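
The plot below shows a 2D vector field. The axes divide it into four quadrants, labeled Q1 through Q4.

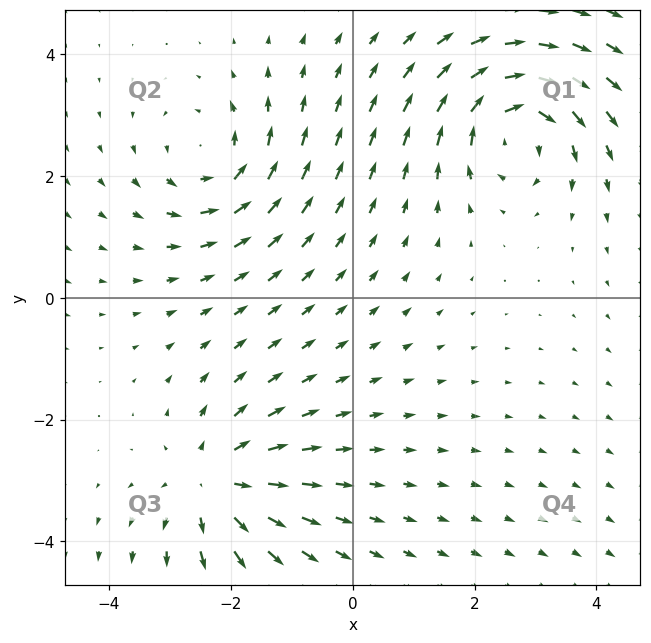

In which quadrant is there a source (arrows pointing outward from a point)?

The source sits at approximately (-2.3, -3.0), which lies in quadrant Q3. The divergence there is about +4, positive as expected for a source.

Q3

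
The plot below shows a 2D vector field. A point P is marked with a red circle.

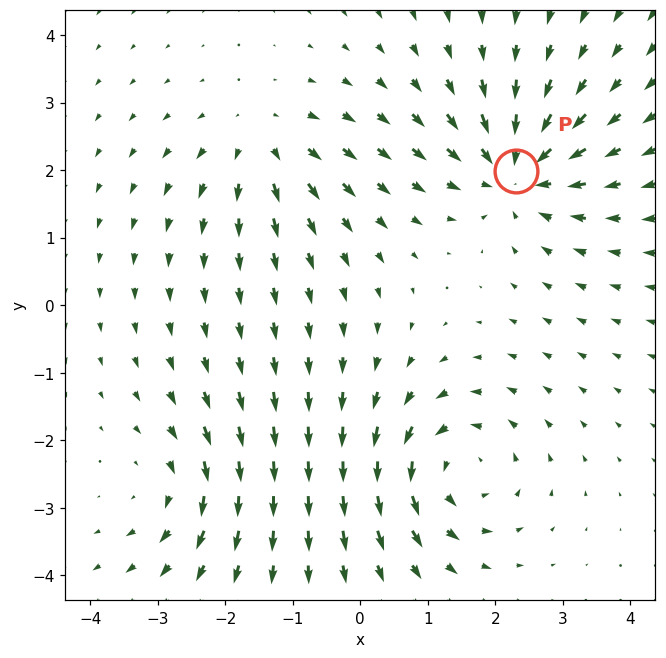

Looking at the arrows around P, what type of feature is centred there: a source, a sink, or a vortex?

sink

At P (2.3, 2.0) the arrows converge inward. Divergence about -6, curl ≈0 — negative divergence with near-zero curl is a sink.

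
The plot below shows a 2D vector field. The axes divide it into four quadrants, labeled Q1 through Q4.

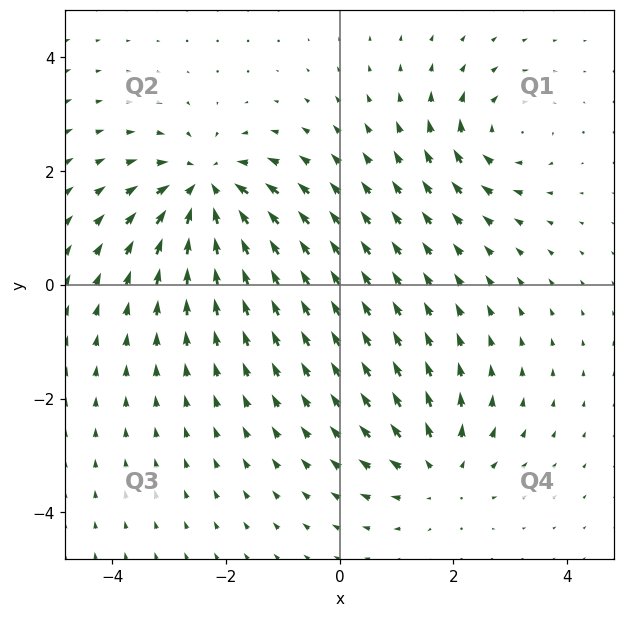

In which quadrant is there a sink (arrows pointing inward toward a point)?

The sink sits at approximately (-2.3, 1.7), which lies in quadrant Q2. The divergence there is about -5, negative as expected for a sink.

Q2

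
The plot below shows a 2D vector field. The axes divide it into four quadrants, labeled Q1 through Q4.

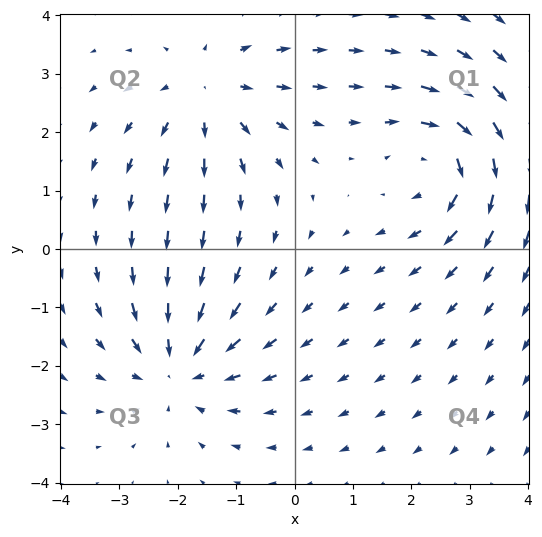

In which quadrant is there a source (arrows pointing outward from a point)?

Q2

The source sits at approximately (-1.5, 2.7), which lies in quadrant Q2. The divergence there is about +3, positive as expected for a source.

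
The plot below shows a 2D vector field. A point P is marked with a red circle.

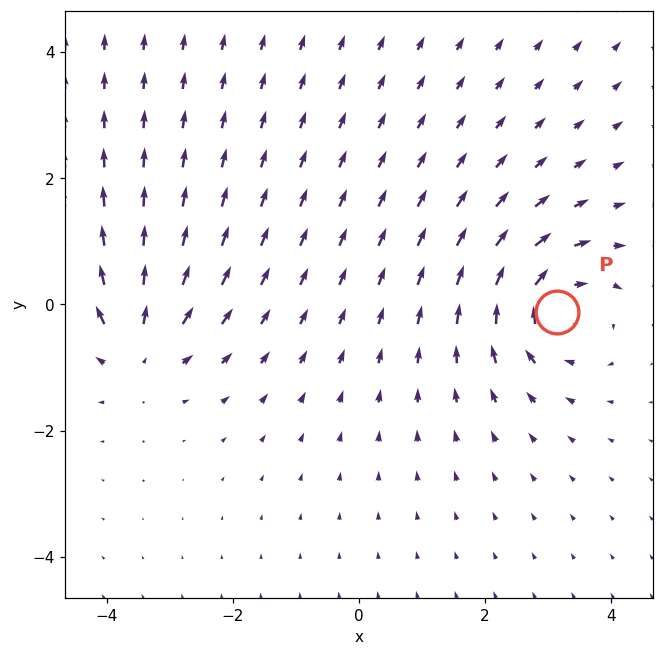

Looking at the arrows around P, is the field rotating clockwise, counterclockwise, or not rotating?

Near P at (3.1, -0.1) the arrows circulate clockwise. The curl (z-component) there is about -5; negative curl means clockwise rotation.

clockwise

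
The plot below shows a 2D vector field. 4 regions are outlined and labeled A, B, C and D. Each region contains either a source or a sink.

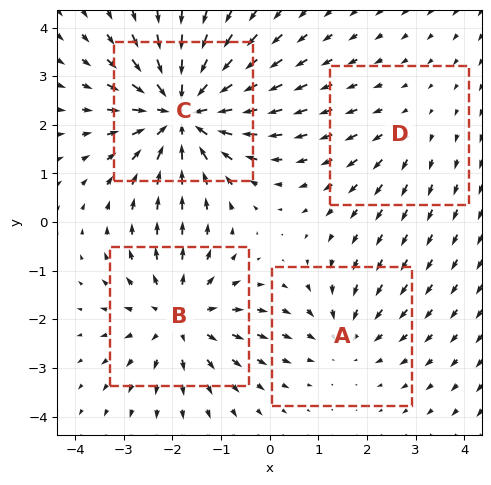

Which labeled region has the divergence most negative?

C

Divergence at each region's feature centre — A: about -3, B: about +4, C: about -6, D: about +2. Region C is most negative.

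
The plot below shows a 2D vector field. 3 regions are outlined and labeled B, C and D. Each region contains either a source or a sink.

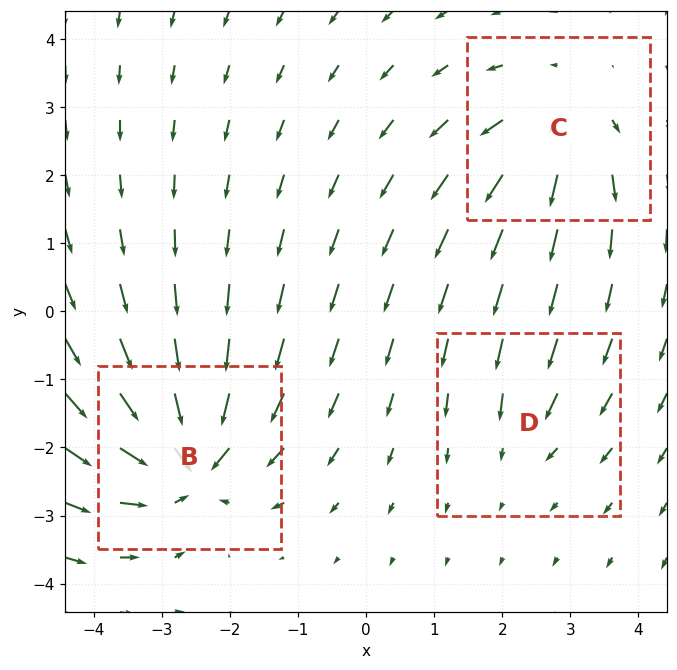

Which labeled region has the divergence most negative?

B

Divergence at each region's feature centre — B: about -6, C: about +4, D: about -2. Region B is most negative.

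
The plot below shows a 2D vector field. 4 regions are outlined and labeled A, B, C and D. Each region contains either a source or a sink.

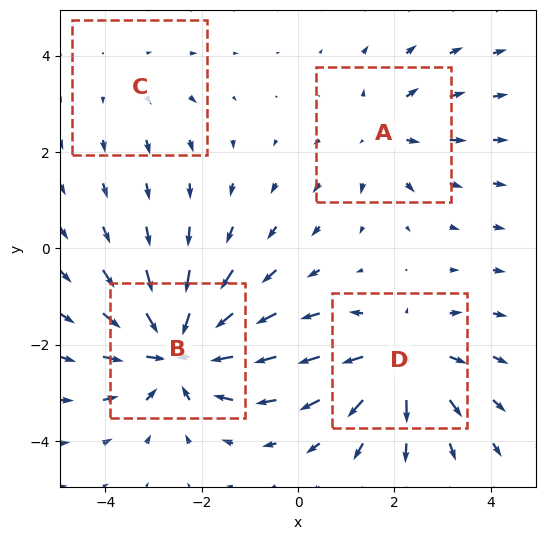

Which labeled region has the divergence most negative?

B

Divergence at each region's feature centre — A: about +3, B: about -7, C: about +2, D: about +5. Region B is most negative.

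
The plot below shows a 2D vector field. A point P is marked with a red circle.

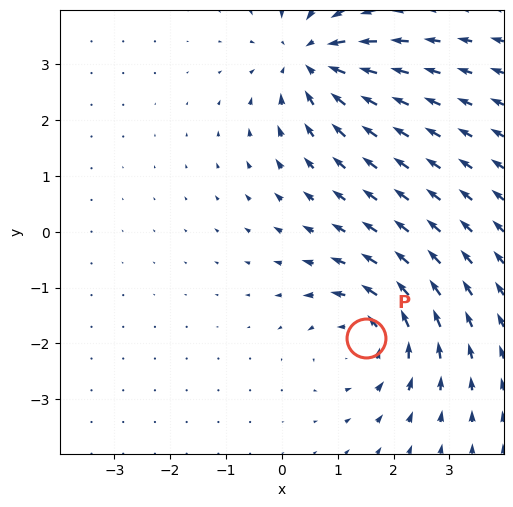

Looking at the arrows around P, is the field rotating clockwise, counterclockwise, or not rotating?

Near P at (1.5, -1.9) the arrows circulate counterclockwise. The curl (z-component) there is about +4; positive curl means counterclockwise rotation.

counterclockwise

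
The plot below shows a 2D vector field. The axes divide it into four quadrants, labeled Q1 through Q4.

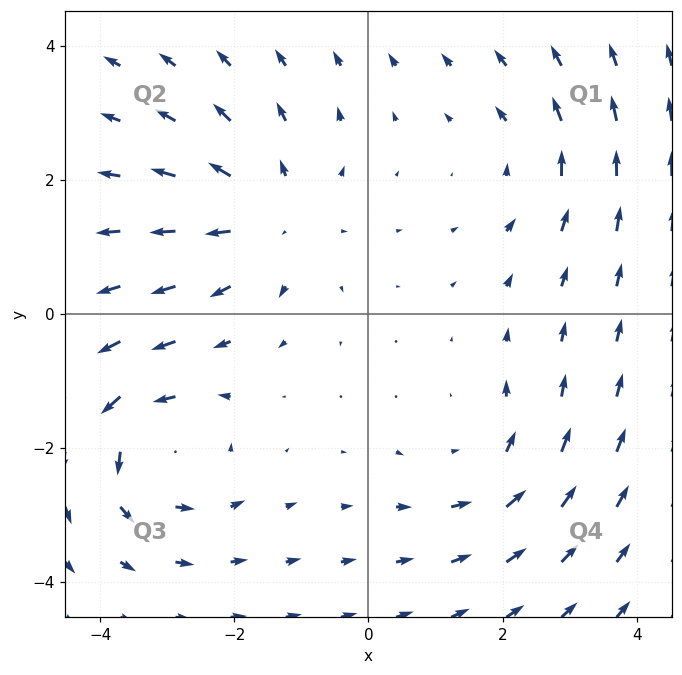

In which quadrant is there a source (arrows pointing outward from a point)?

Q2

The source sits at approximately (-1.5, 1.5), which lies in quadrant Q2. The divergence there is about +3, positive as expected for a source.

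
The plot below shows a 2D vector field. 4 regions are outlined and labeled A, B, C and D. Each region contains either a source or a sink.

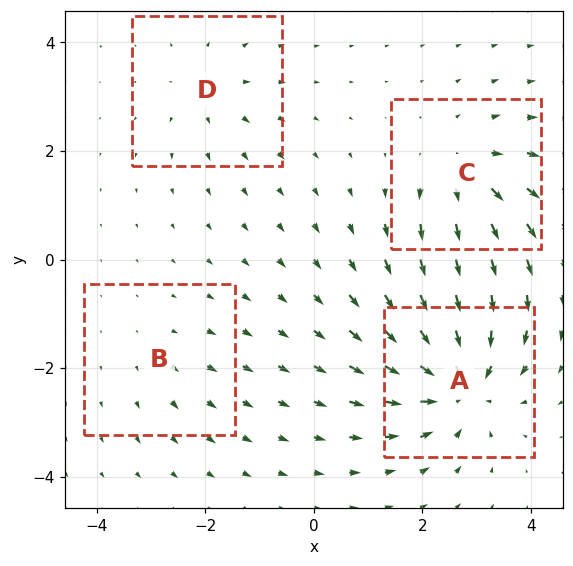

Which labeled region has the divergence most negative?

A

Divergence at each region's feature centre — A: about -7, B: about +2, C: about +5, D: about +3. Region A is most negative.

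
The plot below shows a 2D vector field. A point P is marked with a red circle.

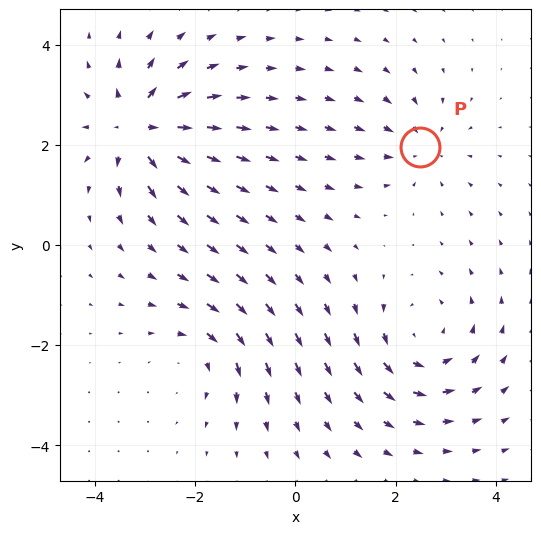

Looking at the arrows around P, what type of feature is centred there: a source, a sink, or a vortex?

sink

At P (2.5, 2.0) the arrows converge inward. Divergence about -3, curl ≈0 — negative divergence with near-zero curl is a sink.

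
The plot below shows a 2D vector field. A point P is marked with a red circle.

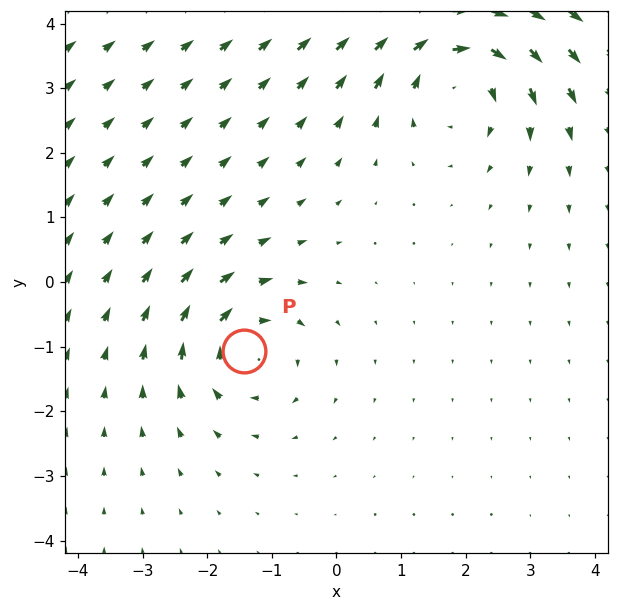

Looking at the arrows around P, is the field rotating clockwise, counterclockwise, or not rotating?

clockwise

Near P at (-1.4, -1.1) the arrows circulate clockwise. The curl (z-component) there is about -4; negative curl means clockwise rotation.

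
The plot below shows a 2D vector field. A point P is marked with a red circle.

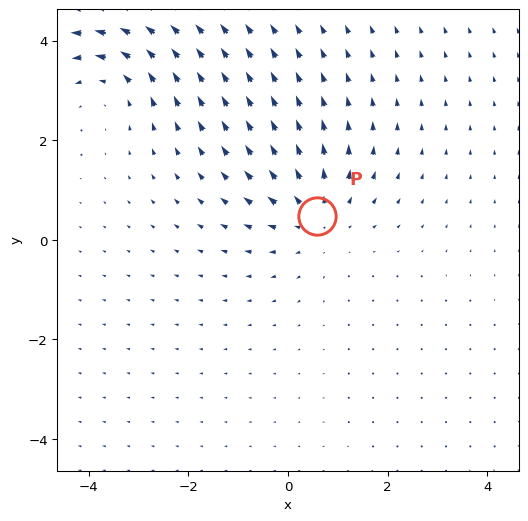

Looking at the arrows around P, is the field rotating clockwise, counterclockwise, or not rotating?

Near P at (0.6, 0.5) the arrows show no circulation. The curl there is ≈0.

not rotating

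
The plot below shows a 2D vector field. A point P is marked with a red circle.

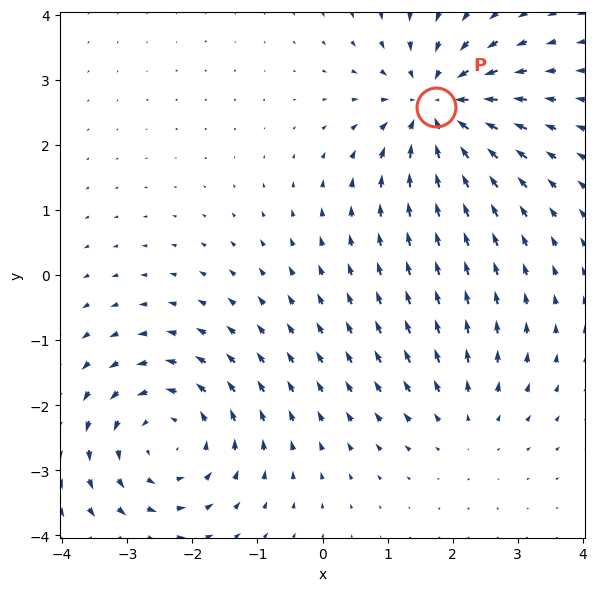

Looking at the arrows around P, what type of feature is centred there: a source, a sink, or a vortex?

At P (1.7, 2.6) the arrows converge inward. Divergence about -5, curl ≈0 — negative divergence with near-zero curl is a sink.

sink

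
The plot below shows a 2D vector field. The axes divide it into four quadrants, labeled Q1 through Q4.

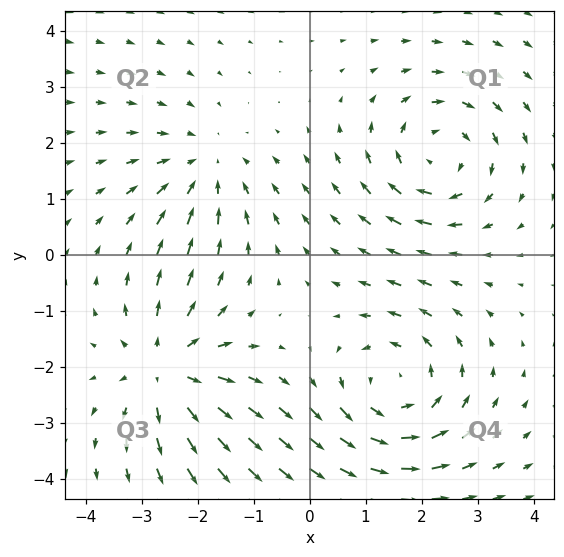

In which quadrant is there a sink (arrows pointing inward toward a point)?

Q2

The sink sits at approximately (-1.9, 1.5), which lies in quadrant Q2. The divergence there is about -3, negative as expected for a sink.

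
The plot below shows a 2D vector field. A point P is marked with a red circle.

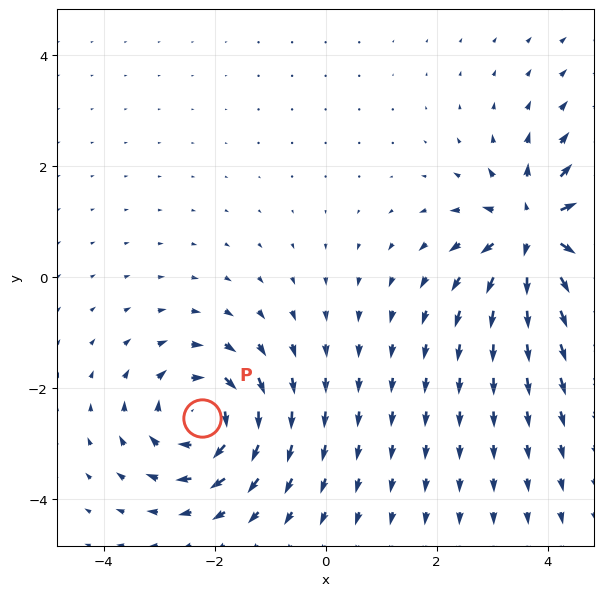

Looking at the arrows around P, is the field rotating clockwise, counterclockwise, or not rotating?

clockwise

Near P at (-2.2, -2.5) the arrows circulate clockwise. The curl (z-component) there is about -4; negative curl means clockwise rotation.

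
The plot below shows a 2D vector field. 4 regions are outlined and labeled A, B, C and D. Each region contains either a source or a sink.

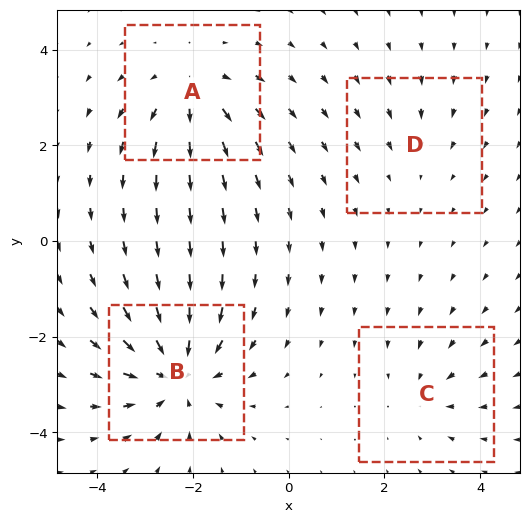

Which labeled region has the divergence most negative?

B

Divergence at each region's feature centre — A: about +5, B: about -7, C: about -3, D: about -2. Region B is most negative.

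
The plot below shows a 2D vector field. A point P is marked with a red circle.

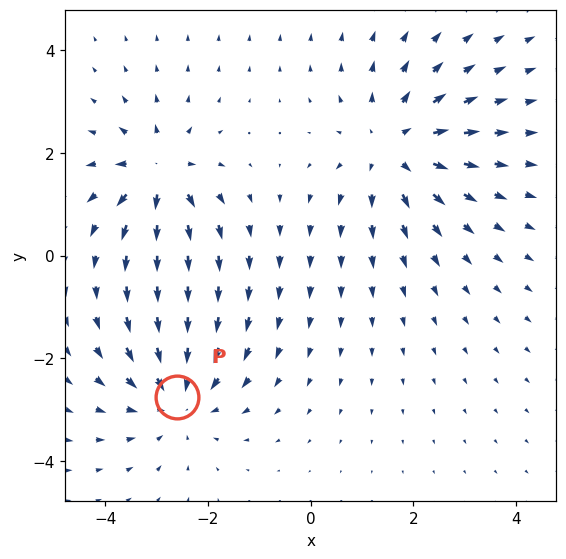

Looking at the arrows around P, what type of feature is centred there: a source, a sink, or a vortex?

sink

At P (-2.6, -2.8) the arrows converge inward. Divergence about -3, curl ≈0 — negative divergence with near-zero curl is a sink.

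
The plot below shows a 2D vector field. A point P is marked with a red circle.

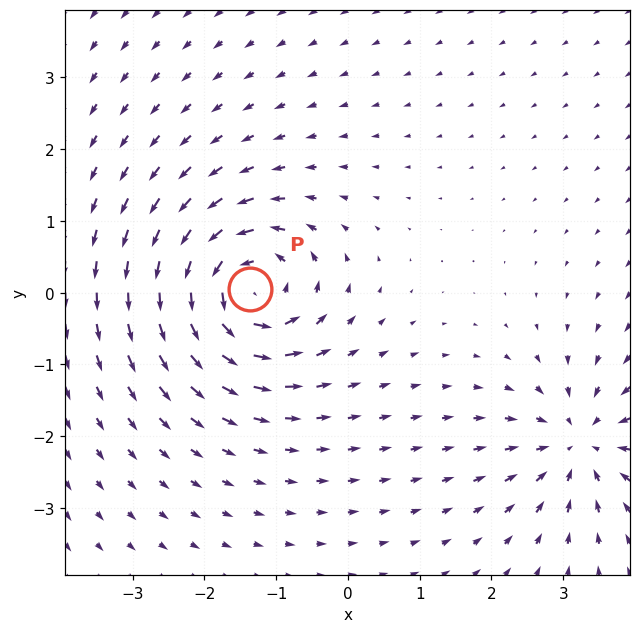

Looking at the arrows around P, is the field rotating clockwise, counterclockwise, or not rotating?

Near P at (-1.4, 0.0) the arrows circulate counterclockwise. The curl (z-component) there is about +6; positive curl means counterclockwise rotation.

counterclockwise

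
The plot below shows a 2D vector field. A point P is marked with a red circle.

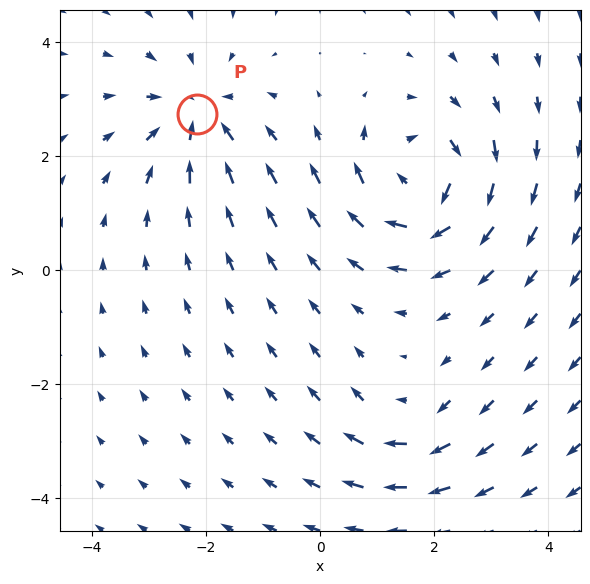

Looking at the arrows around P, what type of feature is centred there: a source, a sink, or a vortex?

At P (-2.2, 2.7) the arrows converge inward. Divergence about -4, curl ≈0 — negative divergence with near-zero curl is a sink.

sink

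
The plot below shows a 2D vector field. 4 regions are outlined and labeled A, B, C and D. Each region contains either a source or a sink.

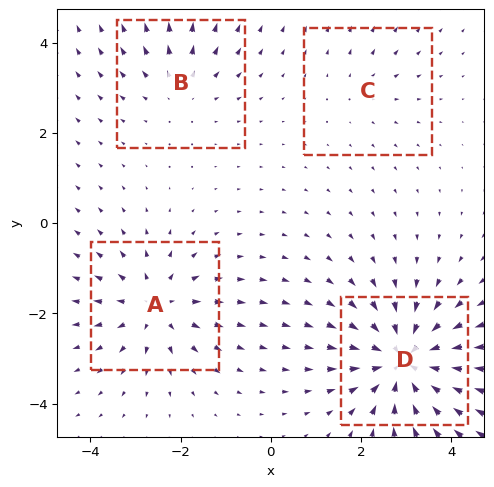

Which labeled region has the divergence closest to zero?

C

Divergence at each region's feature centre — A: about +5, B: about +3, C: about +2, D: about -7. Region C is closest to zero.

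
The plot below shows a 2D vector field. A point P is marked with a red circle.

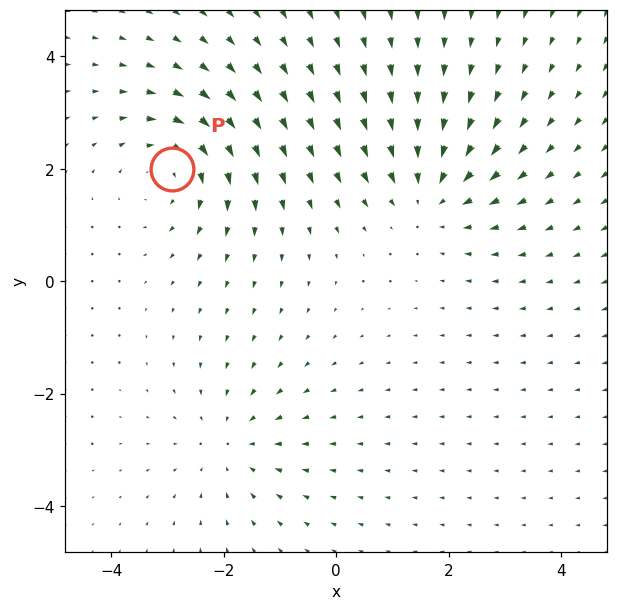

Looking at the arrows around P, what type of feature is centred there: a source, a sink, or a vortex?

At P (-2.9, 2.0) the arrows circulate clockwise. Divergence ≈0, curl about -5 — near-zero divergence with nonzero curl is a vortex.

vortex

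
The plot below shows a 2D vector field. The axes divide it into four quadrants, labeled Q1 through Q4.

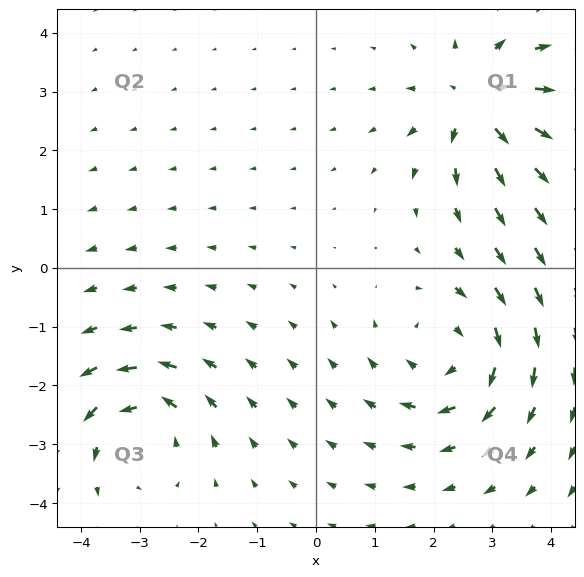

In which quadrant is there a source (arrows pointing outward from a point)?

Q1

The source sits at approximately (2.8, 2.8), which lies in quadrant Q1. The divergence there is about +7, positive as expected for a source.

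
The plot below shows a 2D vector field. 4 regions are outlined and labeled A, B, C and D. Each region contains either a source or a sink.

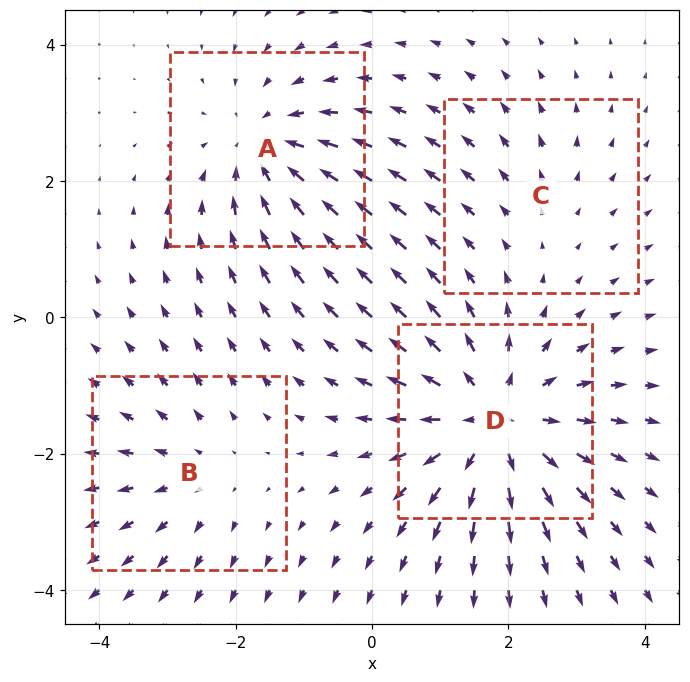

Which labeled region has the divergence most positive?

Divergence at each region's feature centre — A: about -4, B: about +3, C: about +2, D: about +6. Region D is most positive.

D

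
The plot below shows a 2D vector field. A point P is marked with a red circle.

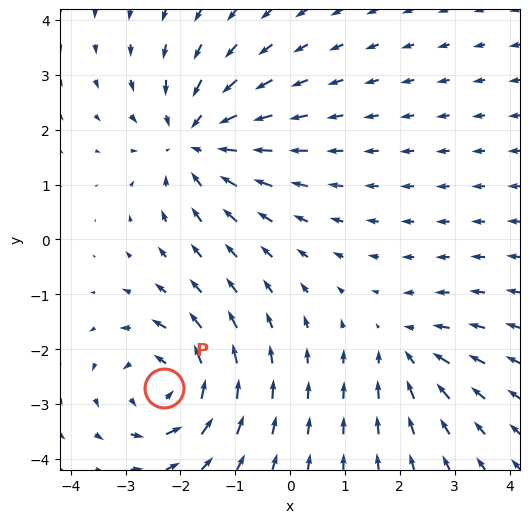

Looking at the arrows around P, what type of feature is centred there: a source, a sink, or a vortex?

At P (-2.3, -2.7) the arrows circulate counterclockwise. Divergence ≈0, curl about +5 — near-zero divergence with nonzero curl is a vortex.

vortex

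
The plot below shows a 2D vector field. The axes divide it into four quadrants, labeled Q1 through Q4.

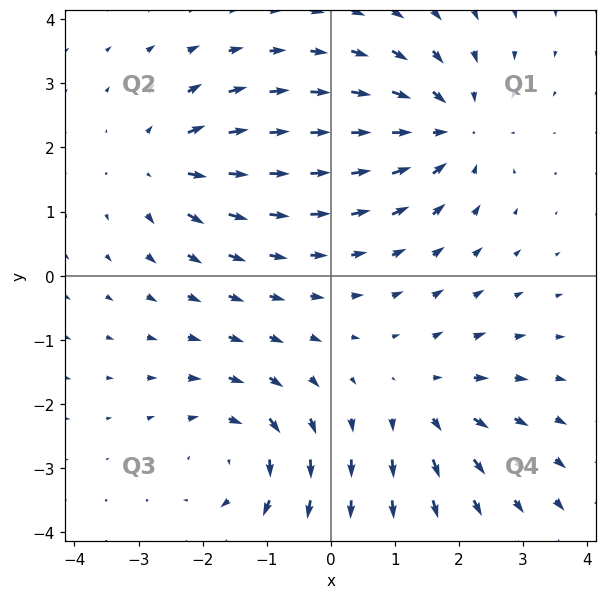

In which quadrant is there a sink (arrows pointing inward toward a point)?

Q1

The sink sits at approximately (1.8, 2.3), which lies in quadrant Q1. The divergence there is about -5, negative as expected for a sink.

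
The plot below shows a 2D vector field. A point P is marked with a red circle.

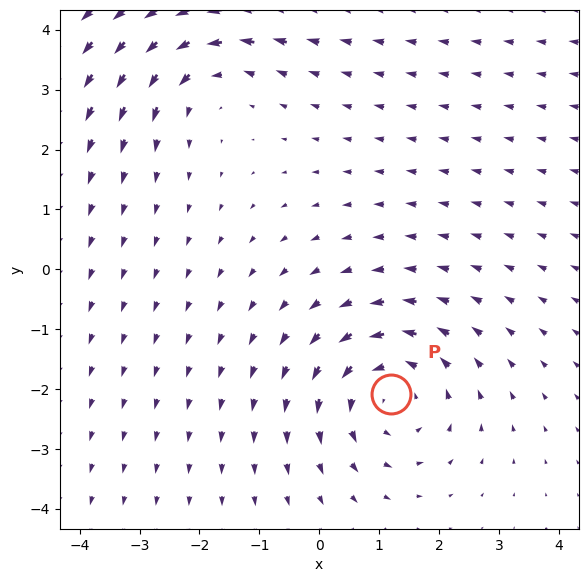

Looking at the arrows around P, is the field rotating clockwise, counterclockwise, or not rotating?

counterclockwise

Near P at (1.2, -2.1) the arrows circulate counterclockwise. The curl (z-component) there is about +4; positive curl means counterclockwise rotation.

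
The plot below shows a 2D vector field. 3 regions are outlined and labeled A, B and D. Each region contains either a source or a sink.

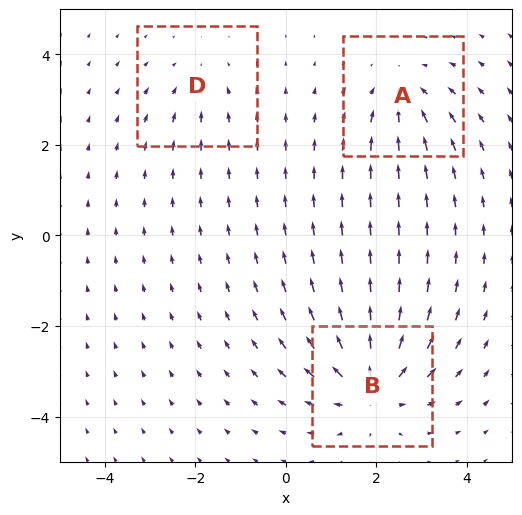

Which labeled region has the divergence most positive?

B

Divergence at each region's feature centre — A: about -3, B: about +5, D: about -2. Region B is most positive.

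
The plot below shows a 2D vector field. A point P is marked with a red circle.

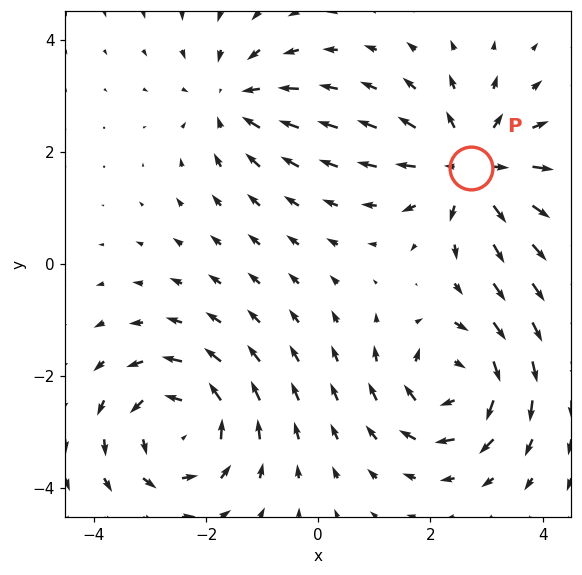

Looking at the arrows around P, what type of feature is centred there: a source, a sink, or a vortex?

At P (2.7, 1.7) the arrows spread outward. Divergence about +4, curl ≈0 — positive divergence with near-zero curl is a source.

source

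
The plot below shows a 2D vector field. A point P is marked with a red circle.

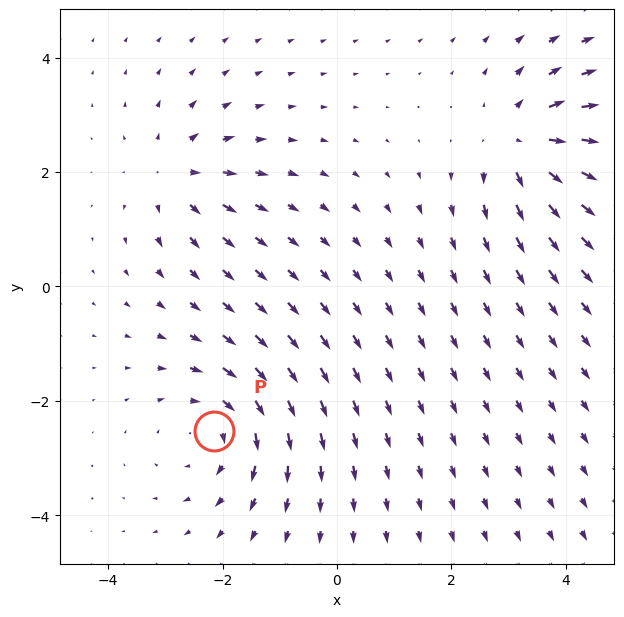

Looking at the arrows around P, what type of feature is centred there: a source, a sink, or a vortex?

vortex

At P (-2.1, -2.5) the arrows circulate clockwise. Divergence ≈0, curl about -4 — near-zero divergence with nonzero curl is a vortex.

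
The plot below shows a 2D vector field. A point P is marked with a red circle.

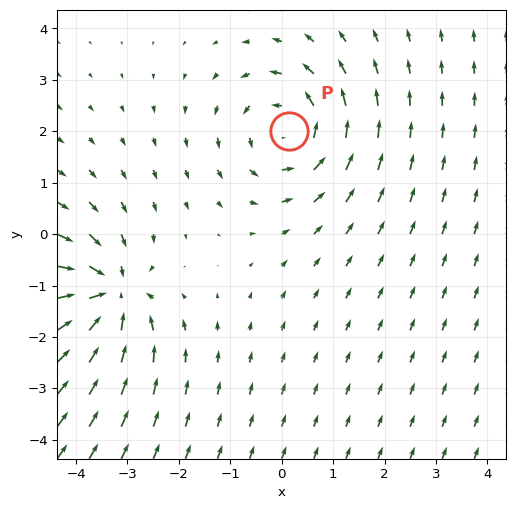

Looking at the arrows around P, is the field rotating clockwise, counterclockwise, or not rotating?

counterclockwise

Near P at (0.1, 2.0) the arrows circulate counterclockwise. The curl (z-component) there is about +4; positive curl means counterclockwise rotation.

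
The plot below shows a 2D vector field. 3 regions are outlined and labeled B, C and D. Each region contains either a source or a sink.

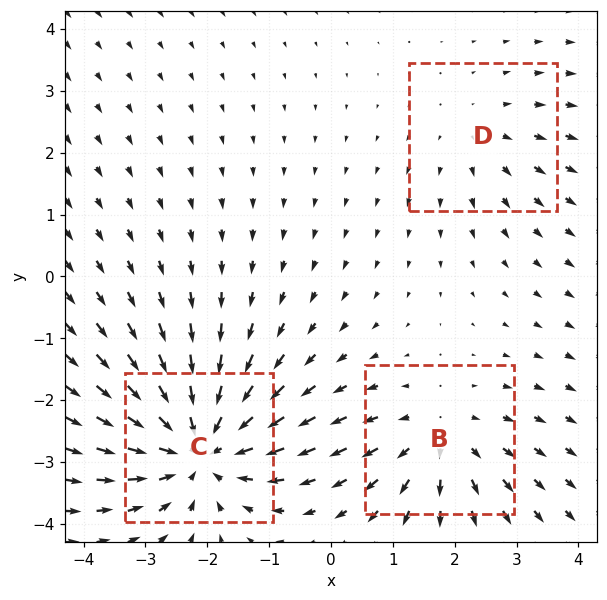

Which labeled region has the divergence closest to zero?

Divergence at each region's feature centre — B: about +3, C: about -5, D: about +2. Region D is closest to zero.

D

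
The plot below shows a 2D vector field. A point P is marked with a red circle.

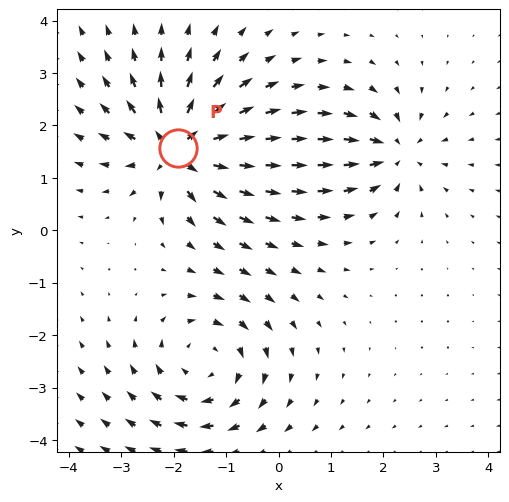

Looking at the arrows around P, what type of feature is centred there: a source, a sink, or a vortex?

At P (-1.9, 1.6) the arrows spread outward. Divergence about +6, curl ≈0 — positive divergence with near-zero curl is a source.

source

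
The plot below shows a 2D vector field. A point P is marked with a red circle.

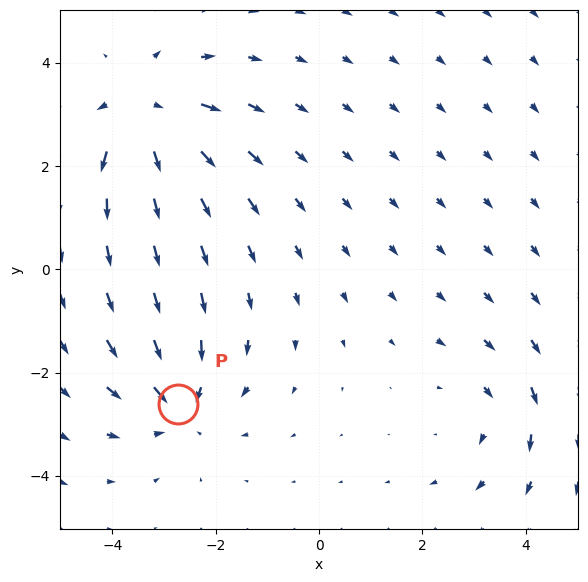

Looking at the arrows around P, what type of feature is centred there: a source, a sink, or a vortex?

sink

At P (-2.7, -2.6) the arrows converge inward. Divergence about -3, curl ≈0 — negative divergence with near-zero curl is a sink.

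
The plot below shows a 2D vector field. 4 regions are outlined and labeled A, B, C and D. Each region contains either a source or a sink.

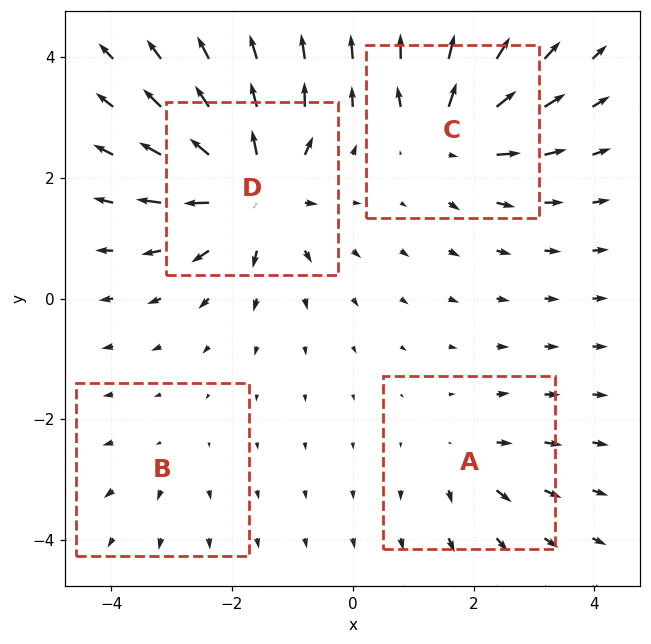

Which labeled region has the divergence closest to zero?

B

Divergence at each region's feature centre — A: about +4, B: about +2, C: about +7, D: about +9. Region B is closest to zero.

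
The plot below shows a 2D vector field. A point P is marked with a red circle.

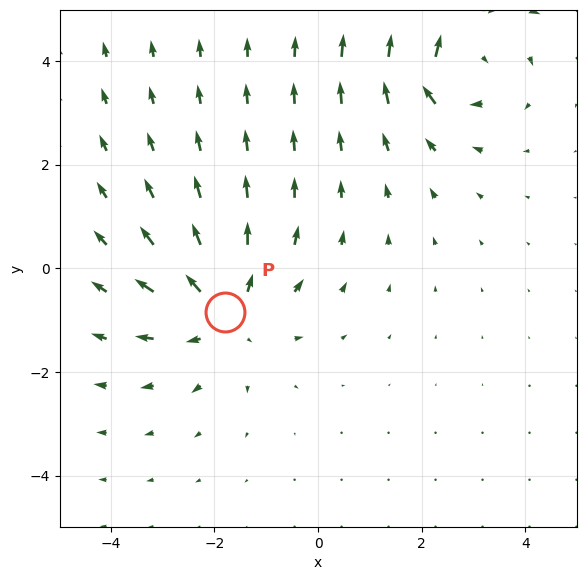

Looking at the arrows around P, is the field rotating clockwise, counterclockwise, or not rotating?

not rotating

Near P at (-1.8, -0.8) the arrows show no circulation. The curl there is ≈0.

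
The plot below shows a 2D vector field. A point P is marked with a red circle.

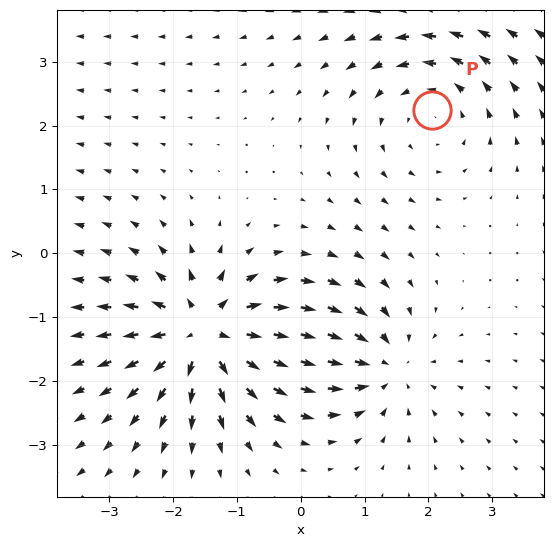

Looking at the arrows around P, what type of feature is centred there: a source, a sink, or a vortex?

At P (2.1, 2.3) the arrows circulate counterclockwise. Divergence ≈0, curl about +3 — near-zero divergence with nonzero curl is a vortex.

vortex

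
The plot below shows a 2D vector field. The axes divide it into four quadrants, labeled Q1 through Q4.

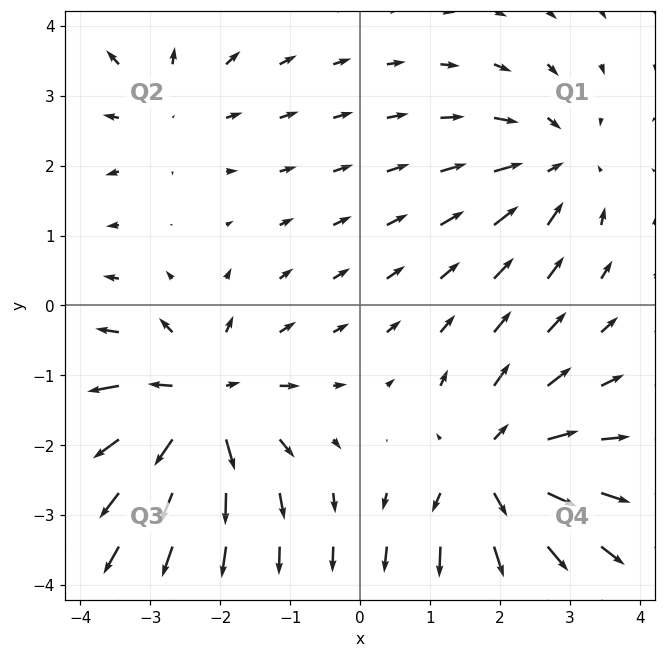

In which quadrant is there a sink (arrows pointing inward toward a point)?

The sink sits at approximately (2.8, 2.0), which lies in quadrant Q1. The divergence there is about -4, negative as expected for a sink.

Q1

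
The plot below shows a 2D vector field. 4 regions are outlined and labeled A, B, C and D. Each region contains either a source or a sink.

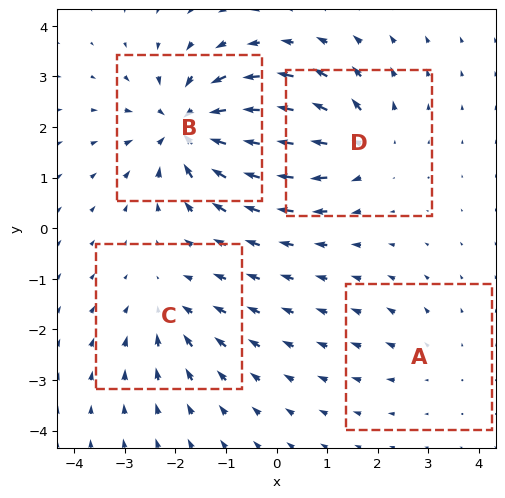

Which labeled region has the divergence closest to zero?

Divergence at each region's feature centre — A: about +2, B: about -8, C: about -4, D: about +5. Region A is closest to zero.

A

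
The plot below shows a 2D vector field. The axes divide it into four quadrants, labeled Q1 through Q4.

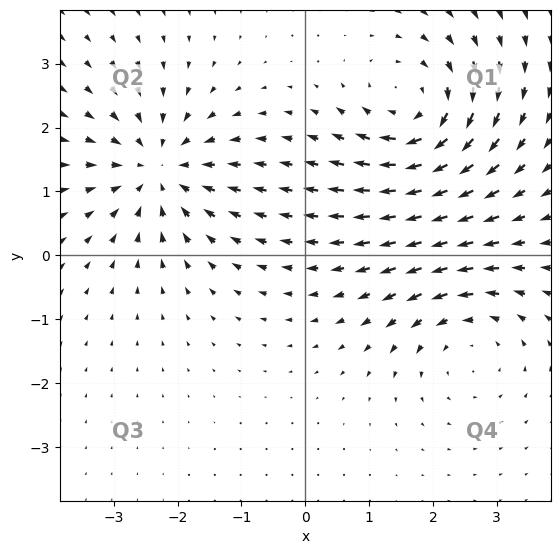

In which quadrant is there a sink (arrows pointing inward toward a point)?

The sink sits at approximately (-2.3, 1.3), which lies in quadrant Q2. The divergence there is about -5, negative as expected for a sink.

Q2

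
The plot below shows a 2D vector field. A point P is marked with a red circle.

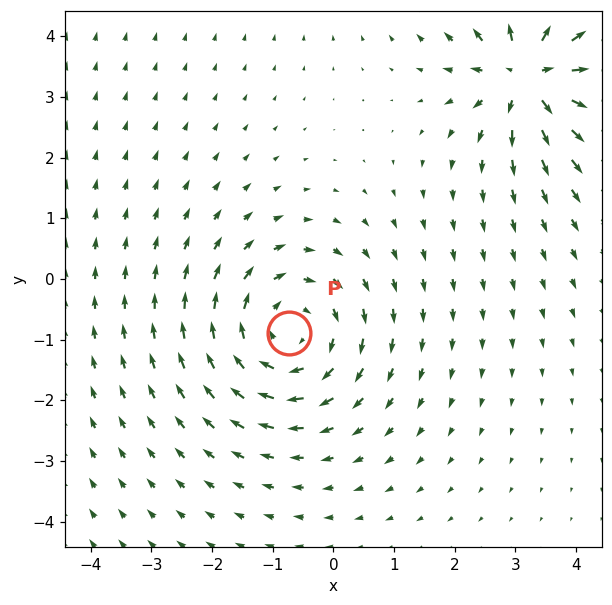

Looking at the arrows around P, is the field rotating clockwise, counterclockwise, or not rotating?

clockwise

Near P at (-0.7, -0.9) the arrows circulate clockwise. The curl (z-component) there is about -3; negative curl means clockwise rotation.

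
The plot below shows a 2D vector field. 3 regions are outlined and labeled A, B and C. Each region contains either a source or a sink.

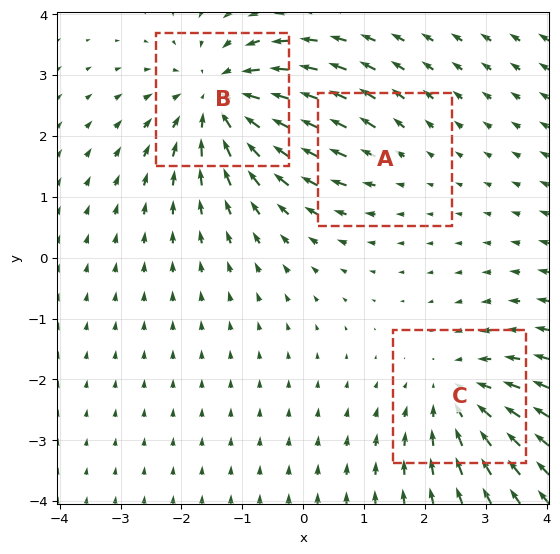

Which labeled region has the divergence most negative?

Divergence at each region's feature centre — A: about +2, B: about -4, C: about -3. Region B is most negative.

B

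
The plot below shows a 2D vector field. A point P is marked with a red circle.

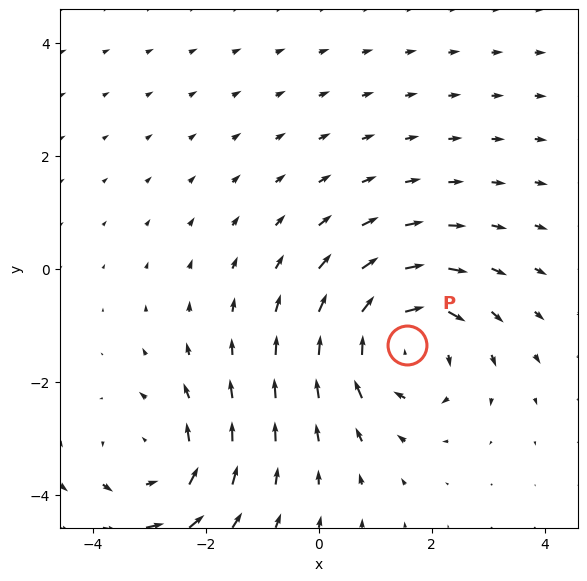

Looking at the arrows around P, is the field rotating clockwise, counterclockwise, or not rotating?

Near P at (1.6, -1.4) the arrows circulate clockwise. The curl (z-component) there is about -5; negative curl means clockwise rotation.

clockwise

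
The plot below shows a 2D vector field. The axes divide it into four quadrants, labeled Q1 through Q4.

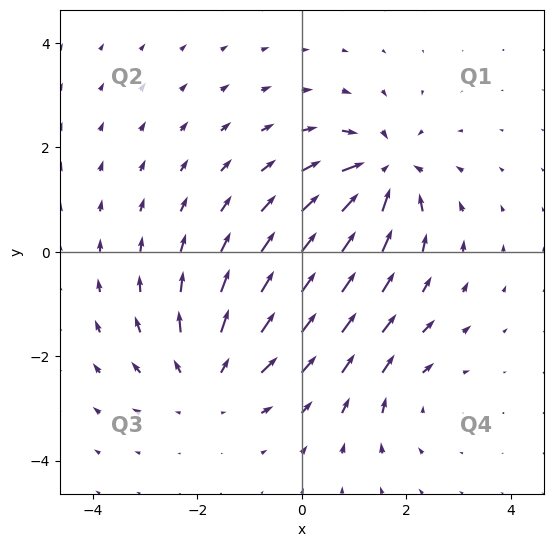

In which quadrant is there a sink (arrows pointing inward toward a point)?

The sink sits at approximately (1.6, 1.5), which lies in quadrant Q1. The divergence there is about -6, negative as expected for a sink.

Q1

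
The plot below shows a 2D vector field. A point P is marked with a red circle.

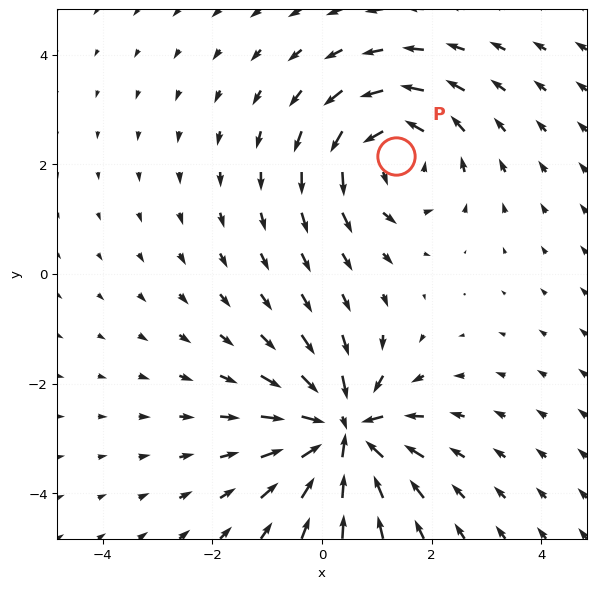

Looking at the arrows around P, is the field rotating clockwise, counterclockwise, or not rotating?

counterclockwise

Near P at (1.3, 2.1) the arrows circulate counterclockwise. The curl (z-component) there is about +4; positive curl means counterclockwise rotation.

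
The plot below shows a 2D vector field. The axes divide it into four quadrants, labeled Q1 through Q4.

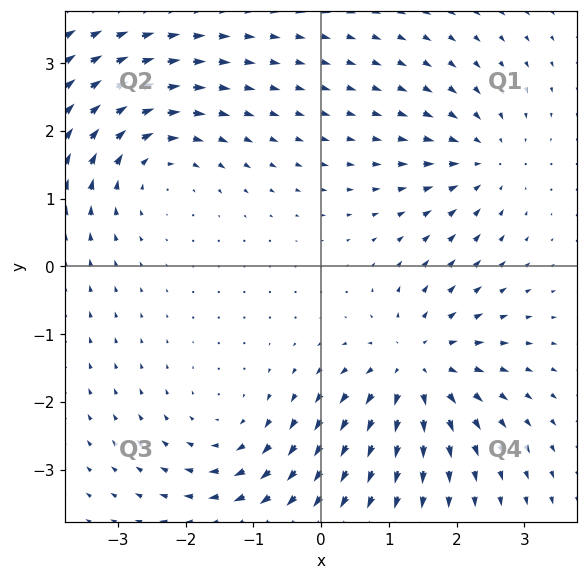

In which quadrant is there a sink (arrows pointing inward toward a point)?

The sink sits at approximately (2.4, 1.6), which lies in quadrant Q1. The divergence there is about -4, negative as expected for a sink.

Q1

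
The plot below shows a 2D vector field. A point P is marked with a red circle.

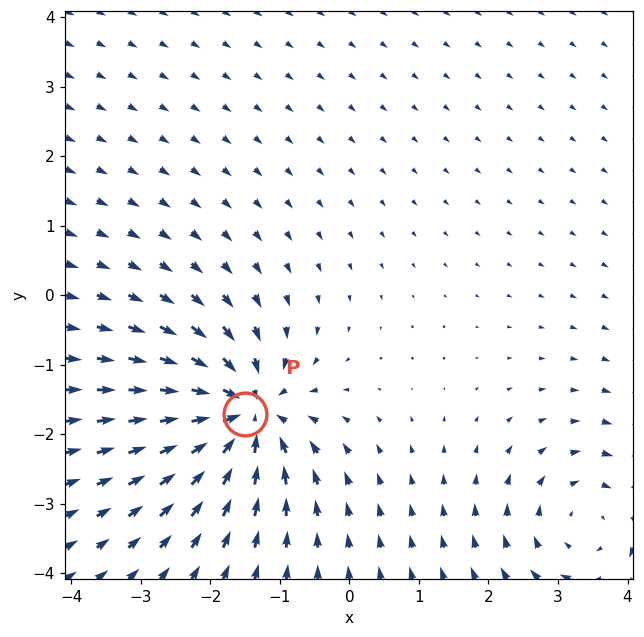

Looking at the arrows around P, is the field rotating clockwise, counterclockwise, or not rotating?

not rotating

Near P at (-1.5, -1.7) the arrows show no circulation. The curl there is ≈0.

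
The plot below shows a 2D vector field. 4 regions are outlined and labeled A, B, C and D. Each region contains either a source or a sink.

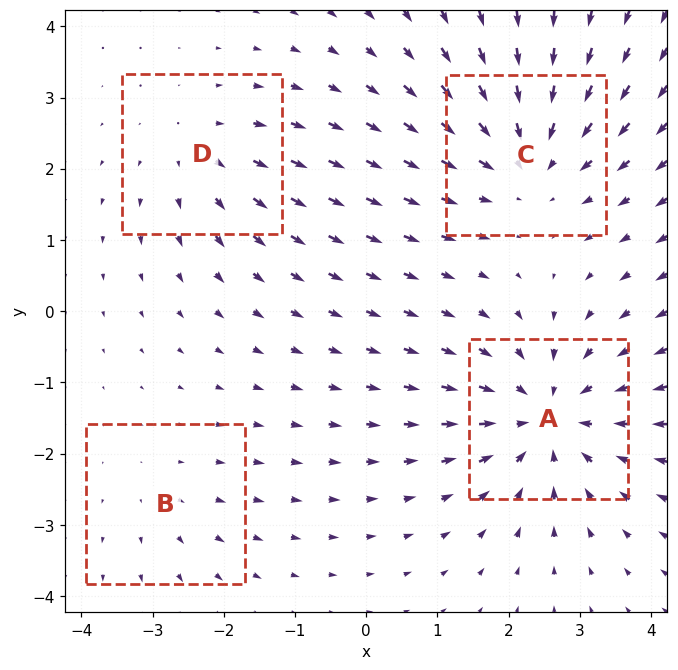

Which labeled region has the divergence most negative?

Divergence at each region's feature centre — A: about -6, B: about +2, C: about -5, D: about +3. Region A is most negative.

A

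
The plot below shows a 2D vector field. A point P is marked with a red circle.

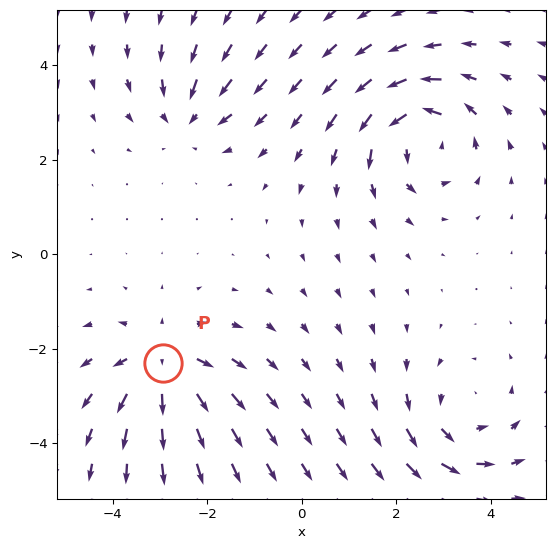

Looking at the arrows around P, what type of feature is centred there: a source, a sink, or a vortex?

source

At P (-2.9, -2.3) the arrows spread outward. Divergence about +5, curl ≈0 — positive divergence with near-zero curl is a source.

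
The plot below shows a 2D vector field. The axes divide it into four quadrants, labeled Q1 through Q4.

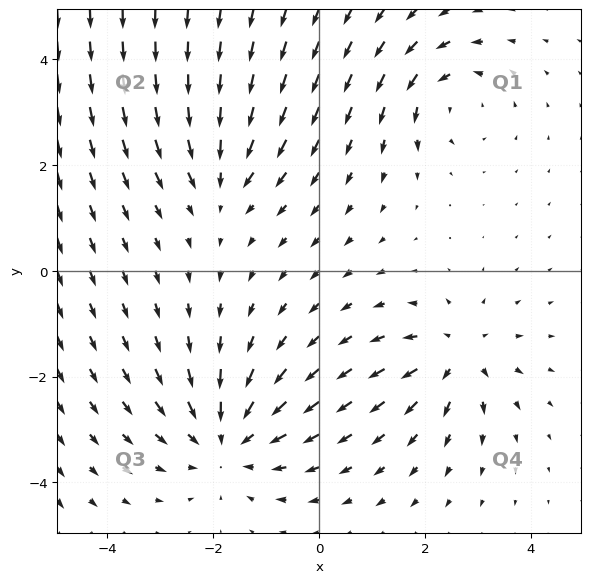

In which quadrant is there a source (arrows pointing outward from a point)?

The source sits at approximately (2.6, -1.6), which lies in quadrant Q4. The divergence there is about +4, positive as expected for a source.

Q4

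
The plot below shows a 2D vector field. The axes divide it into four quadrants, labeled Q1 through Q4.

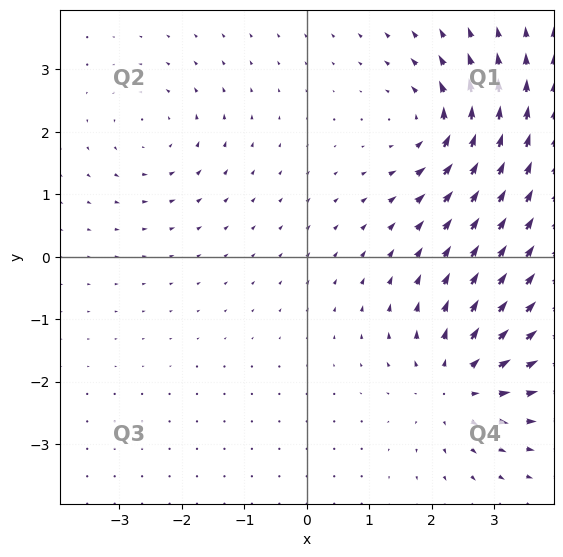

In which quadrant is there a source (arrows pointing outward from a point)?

Q4

The source sits at approximately (2.4, -2.0), which lies in quadrant Q4. The divergence there is about +5, positive as expected for a source.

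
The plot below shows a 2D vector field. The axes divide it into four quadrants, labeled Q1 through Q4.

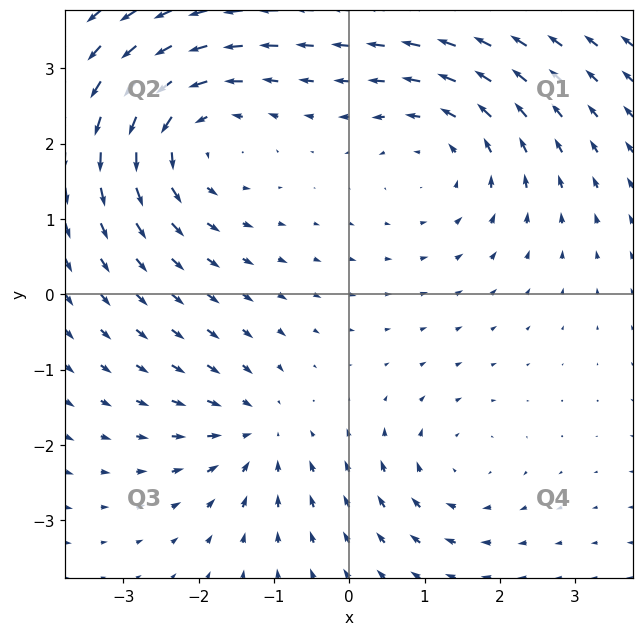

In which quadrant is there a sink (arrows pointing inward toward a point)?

The sink sits at approximately (-1.2, -1.8), which lies in quadrant Q3. The divergence there is about -4, negative as expected for a sink.

Q3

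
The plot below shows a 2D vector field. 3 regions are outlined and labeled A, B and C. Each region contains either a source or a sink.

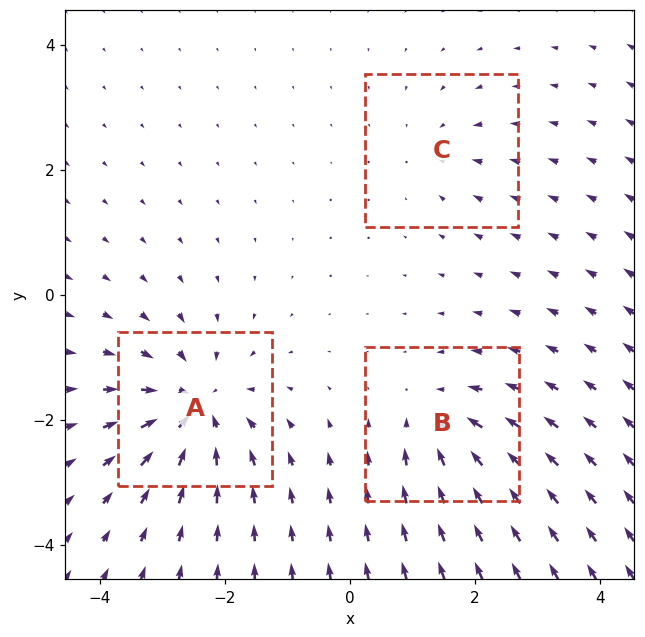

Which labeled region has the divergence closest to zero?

Divergence at each region's feature centre — A: about -5, B: about -4, C: about -2. Region C is closest to zero.

C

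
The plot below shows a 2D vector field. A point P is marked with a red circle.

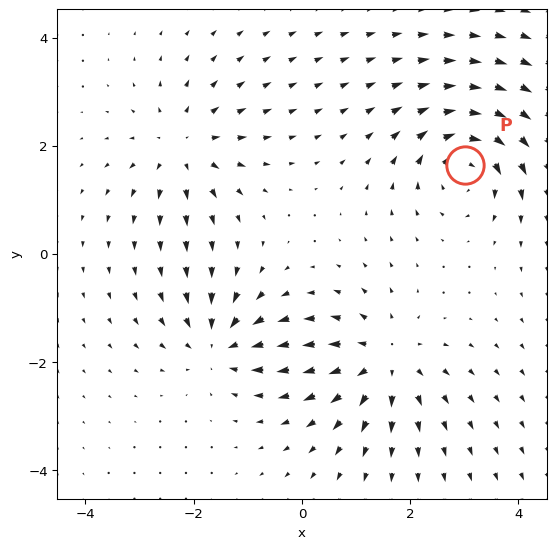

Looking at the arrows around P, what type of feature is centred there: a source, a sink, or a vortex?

vortex

At P (3.0, 1.7) the arrows circulate clockwise. Divergence ≈0, curl about -6 — near-zero divergence with nonzero curl is a vortex.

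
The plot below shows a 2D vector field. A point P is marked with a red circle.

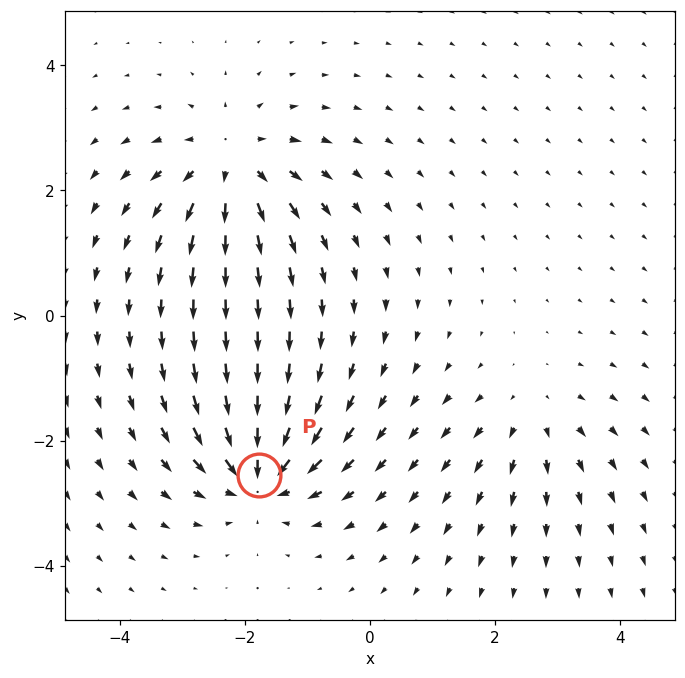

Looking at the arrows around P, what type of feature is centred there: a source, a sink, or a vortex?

At P (-1.8, -2.6) the arrows converge inward. Divergence about -7, curl ≈0 — negative divergence with near-zero curl is a sink.

sink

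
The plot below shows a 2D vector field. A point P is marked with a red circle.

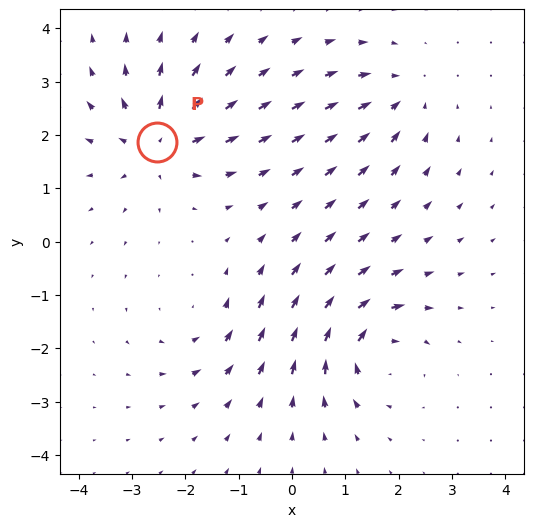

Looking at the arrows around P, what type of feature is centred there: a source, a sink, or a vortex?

At P (-2.5, 1.9) the arrows spread outward. Divergence about +6, curl ≈0 — positive divergence with near-zero curl is a source.

source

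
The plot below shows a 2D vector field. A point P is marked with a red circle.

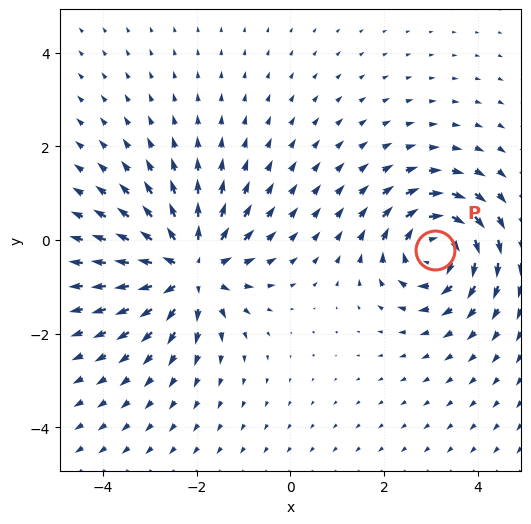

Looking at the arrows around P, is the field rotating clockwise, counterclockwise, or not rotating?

clockwise

Near P at (3.1, -0.2) the arrows circulate clockwise. The curl (z-component) there is about -4; negative curl means clockwise rotation.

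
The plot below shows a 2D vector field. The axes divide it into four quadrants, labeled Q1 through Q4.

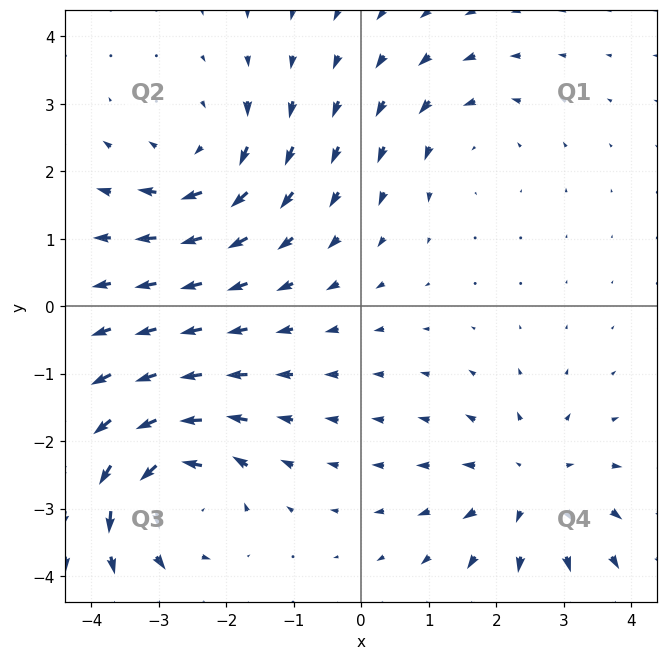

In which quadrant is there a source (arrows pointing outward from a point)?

The source sits at approximately (2.5, -2.7), which lies in quadrant Q4. The divergence there is about +3, positive as expected for a source.

Q4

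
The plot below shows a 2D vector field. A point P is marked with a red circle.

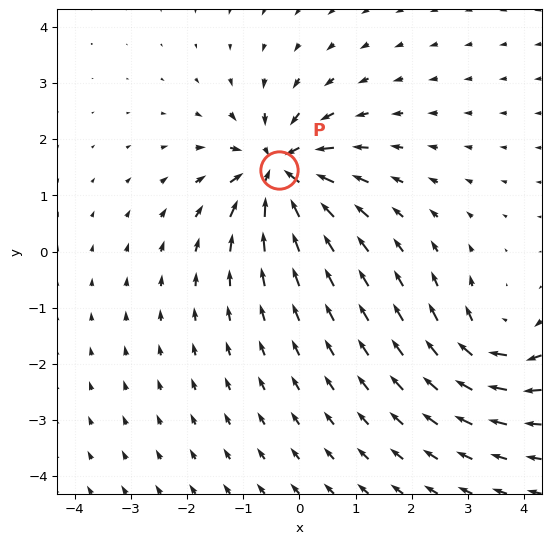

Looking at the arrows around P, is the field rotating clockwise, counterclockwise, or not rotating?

Near P at (-0.4, 1.5) the arrows show no circulation. The curl there is ≈0.

not rotating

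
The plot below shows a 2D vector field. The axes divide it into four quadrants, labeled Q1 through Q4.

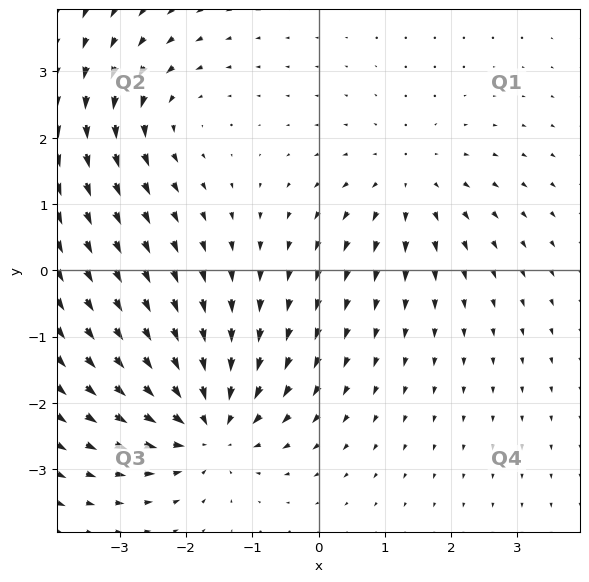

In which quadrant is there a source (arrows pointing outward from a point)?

The source sits at approximately (1.4, 1.3), which lies in quadrant Q1. The divergence there is about +3, positive as expected for a source.

Q1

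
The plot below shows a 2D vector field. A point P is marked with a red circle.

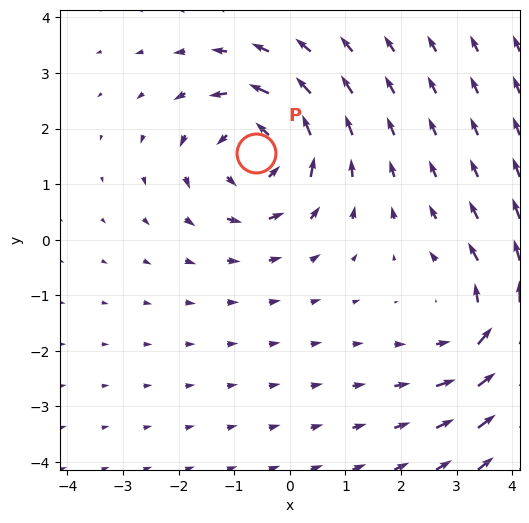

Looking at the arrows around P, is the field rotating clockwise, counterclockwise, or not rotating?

Near P at (-0.6, 1.6) the arrows circulate counterclockwise. The curl (z-component) there is about +4; positive curl means counterclockwise rotation.

counterclockwise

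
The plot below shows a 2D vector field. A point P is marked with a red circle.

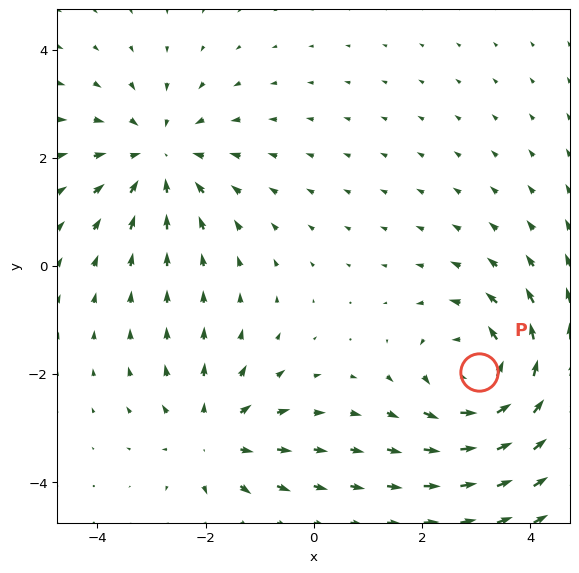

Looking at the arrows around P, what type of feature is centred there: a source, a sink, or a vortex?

vortex

At P (3.1, -2.0) the arrows circulate counterclockwise. Divergence ≈0, curl about +4 — near-zero divergence with nonzero curl is a vortex.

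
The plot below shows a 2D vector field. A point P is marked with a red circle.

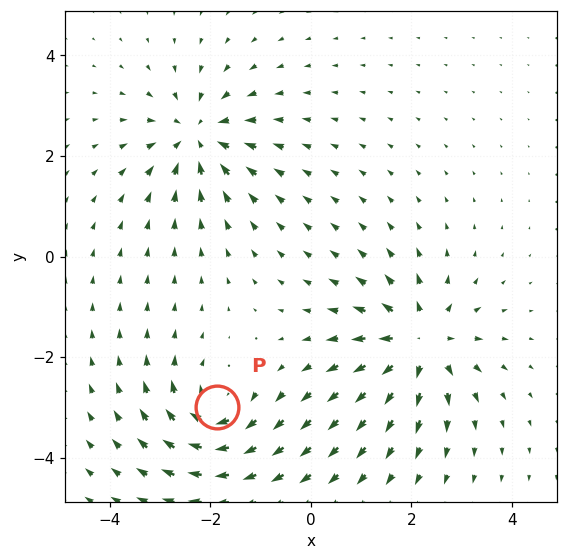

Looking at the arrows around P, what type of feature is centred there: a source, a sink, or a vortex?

vortex

At P (-1.9, -3.0) the arrows circulate clockwise. Divergence ≈0, curl about -5 — near-zero divergence with nonzero curl is a vortex.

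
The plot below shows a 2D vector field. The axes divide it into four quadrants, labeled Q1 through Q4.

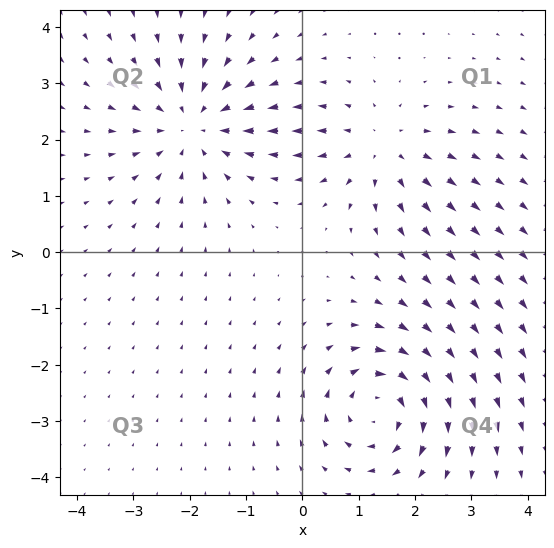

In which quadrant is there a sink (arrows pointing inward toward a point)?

Q2

The sink sits at approximately (-1.9, 2.3), which lies in quadrant Q2. The divergence there is about -4, negative as expected for a sink.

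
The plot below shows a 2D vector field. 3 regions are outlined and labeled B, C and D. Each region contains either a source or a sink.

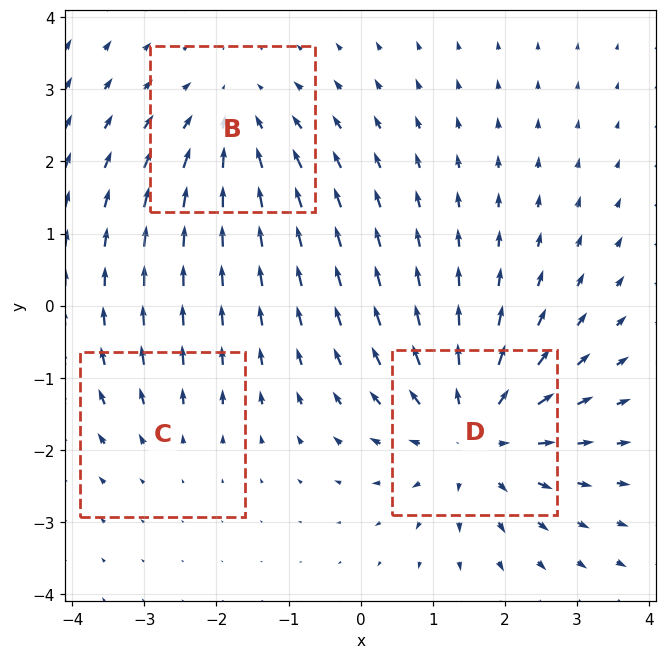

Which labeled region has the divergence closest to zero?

Divergence at each region's feature centre — B: about -3, C: about +2, D: about +4. Region C is closest to zero.

C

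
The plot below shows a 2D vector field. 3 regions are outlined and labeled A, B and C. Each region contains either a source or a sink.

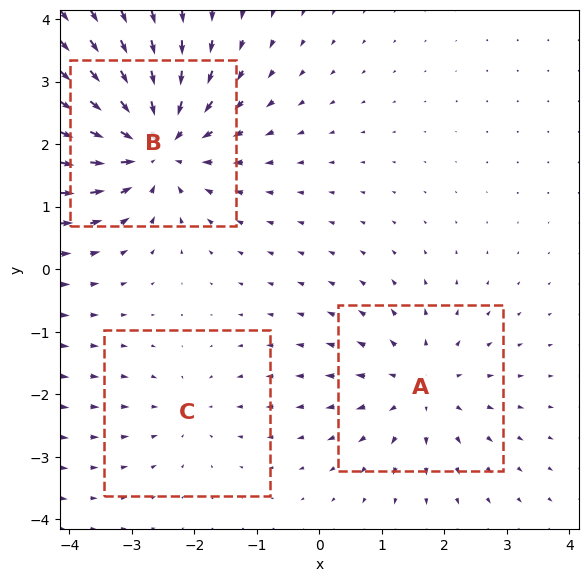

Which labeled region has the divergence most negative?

B

Divergence at each region's feature centre — A: about +3, B: about -5, C: about -2. Region B is most negative.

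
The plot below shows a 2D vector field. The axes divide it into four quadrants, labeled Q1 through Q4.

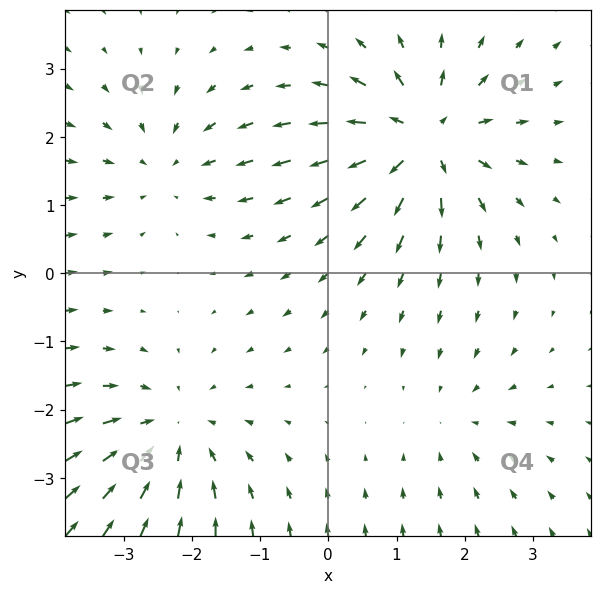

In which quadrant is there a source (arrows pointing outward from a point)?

Q1

The source sits at approximately (1.4, 2.0), which lies in quadrant Q1. The divergence there is about +7, positive as expected for a source.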